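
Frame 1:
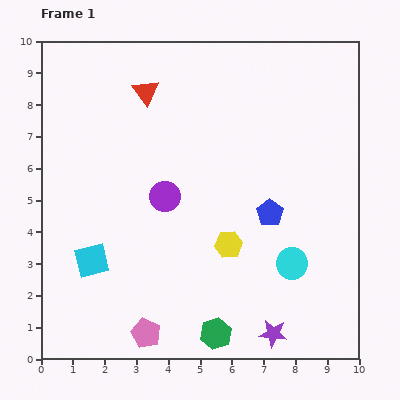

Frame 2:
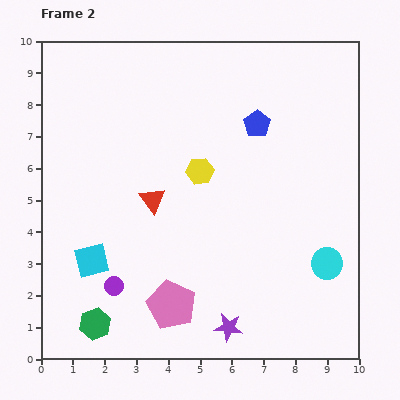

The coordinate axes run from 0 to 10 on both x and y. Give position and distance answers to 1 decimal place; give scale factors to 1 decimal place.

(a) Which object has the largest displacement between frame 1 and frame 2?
the green hexagon

(moved 3.8; next 3.4)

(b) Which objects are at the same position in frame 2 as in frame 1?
the cyan square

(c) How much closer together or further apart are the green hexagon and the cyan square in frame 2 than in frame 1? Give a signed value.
-2.5

Distance in frame 1: 4.5. Distance in frame 2: 2.0.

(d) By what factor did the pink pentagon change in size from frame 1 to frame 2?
1.7×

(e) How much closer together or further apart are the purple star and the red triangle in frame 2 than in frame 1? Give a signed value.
-3.9

Distance in frame 1: 8.6. Distance in frame 2: 4.7.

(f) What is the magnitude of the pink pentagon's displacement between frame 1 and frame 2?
1.2

The pink pentagon moved from (3.3, 0.8) to (4.1, 1.7), a distance of √(0.8² + 0.9²) ≈ 1.2.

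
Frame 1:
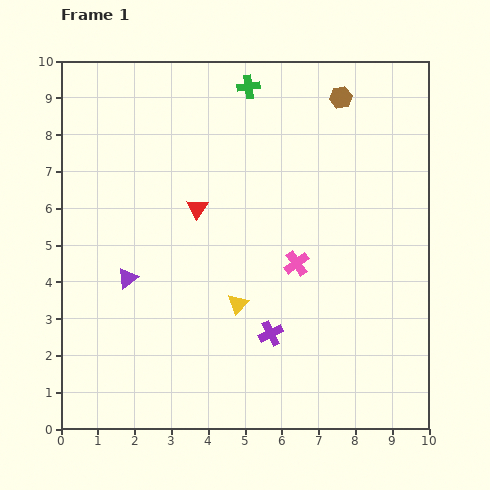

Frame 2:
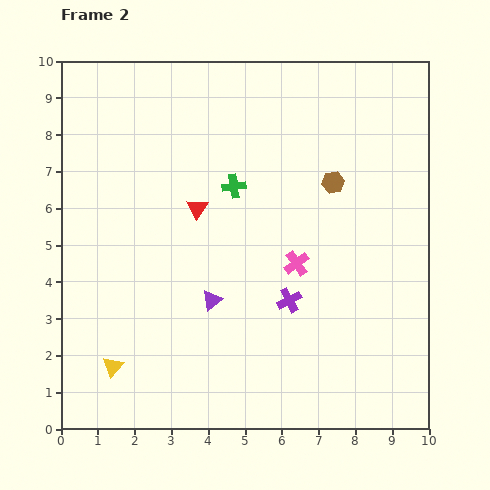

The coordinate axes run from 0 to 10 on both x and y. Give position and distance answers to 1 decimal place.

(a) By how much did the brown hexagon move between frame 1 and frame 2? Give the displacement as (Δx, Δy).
(-0.2, -2.3)

The brown hexagon was at (7.6, 9.0) in frame 1 and (7.4, 6.7) in frame 2.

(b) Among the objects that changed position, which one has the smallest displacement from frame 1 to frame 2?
the purple cross

(moved 1.0)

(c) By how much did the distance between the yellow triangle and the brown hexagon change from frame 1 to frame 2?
+1.5

Distance in frame 1: 6.3. Distance in frame 2: 7.8.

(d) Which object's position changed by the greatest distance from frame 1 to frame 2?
the yellow triangle

(moved 3.8; next 2.7)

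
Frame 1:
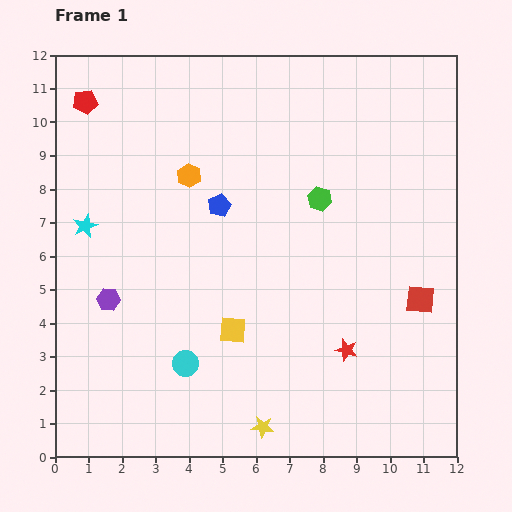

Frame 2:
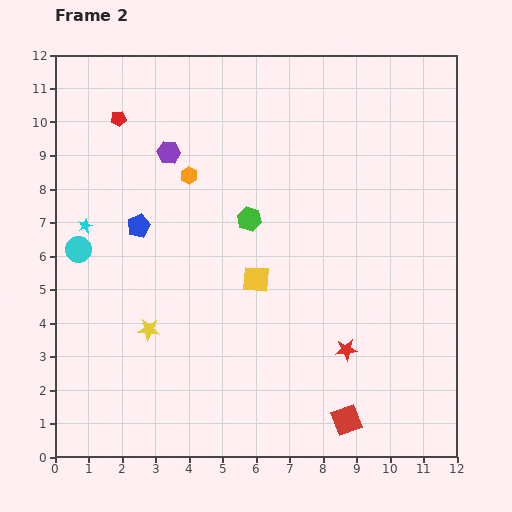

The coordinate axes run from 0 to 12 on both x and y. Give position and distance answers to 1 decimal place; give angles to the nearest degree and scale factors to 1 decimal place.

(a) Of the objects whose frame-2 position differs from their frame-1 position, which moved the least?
the red pentagon

(moved 1.1)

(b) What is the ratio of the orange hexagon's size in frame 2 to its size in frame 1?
0.7×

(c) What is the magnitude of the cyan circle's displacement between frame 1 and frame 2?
4.7

The cyan circle moved from (3.9, 2.8) to (0.7, 6.2), a distance of √(3.2² + 3.4²) ≈ 4.7.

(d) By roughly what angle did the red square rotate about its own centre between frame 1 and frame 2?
26° counter-clockwise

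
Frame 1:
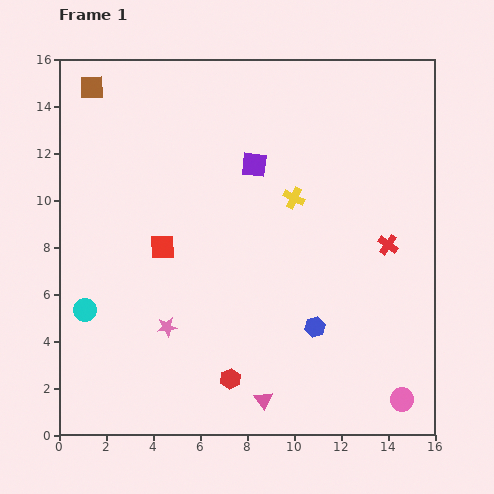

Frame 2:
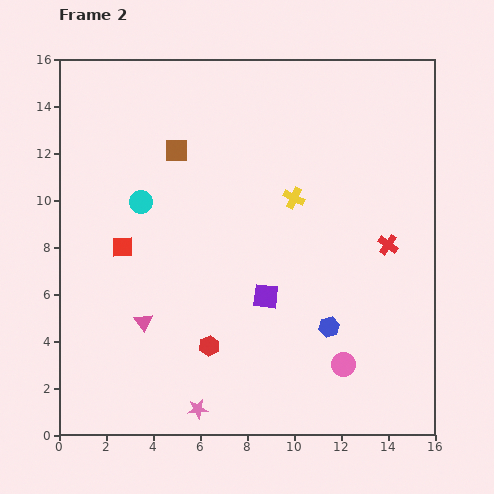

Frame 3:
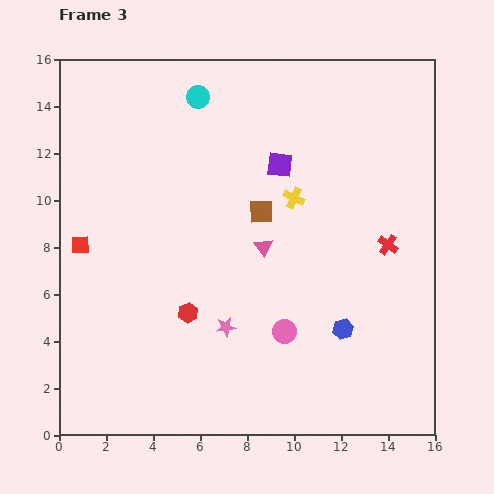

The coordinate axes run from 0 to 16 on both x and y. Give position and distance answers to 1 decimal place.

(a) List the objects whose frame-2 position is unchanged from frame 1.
the yellow cross, the red cross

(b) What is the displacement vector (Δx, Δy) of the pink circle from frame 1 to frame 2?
(-2.5, 1.5)

The pink circle was at (14.6, 1.5) in frame 1 and (12.1, 3.0) in frame 2.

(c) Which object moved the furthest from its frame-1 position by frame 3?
the cyan circle

(moved 10.3; next 8.9)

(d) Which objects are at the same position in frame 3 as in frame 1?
the yellow cross, the red cross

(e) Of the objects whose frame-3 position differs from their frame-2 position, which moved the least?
the blue hexagon

(moved 0.6)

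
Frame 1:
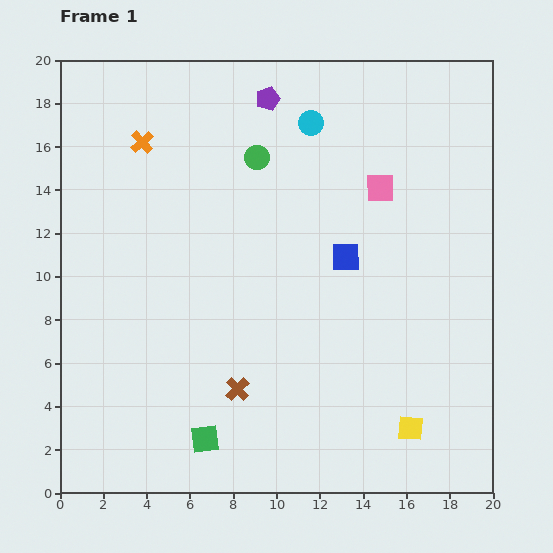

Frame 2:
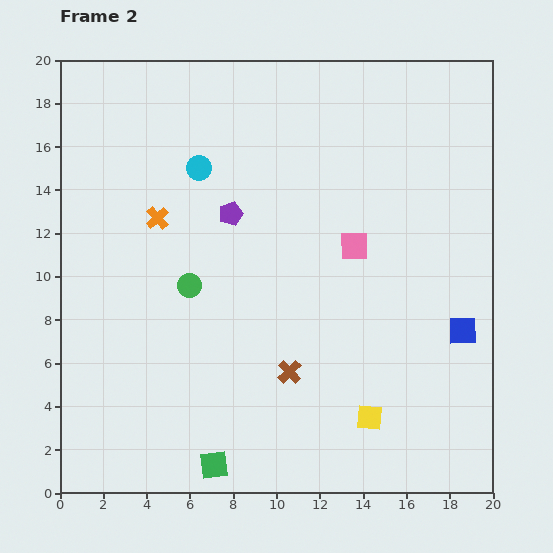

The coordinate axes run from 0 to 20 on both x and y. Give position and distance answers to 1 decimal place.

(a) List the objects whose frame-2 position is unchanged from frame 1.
none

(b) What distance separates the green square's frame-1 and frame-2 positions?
1.3

The green square moved from (6.7, 2.5) to (7.1, 1.3), a distance of √(0.4² + 1.2²) ≈ 1.3.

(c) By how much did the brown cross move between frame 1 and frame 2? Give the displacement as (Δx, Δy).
(2.4, 0.8)

The brown cross was at (8.2, 4.8) in frame 1 and (10.6, 5.6) in frame 2.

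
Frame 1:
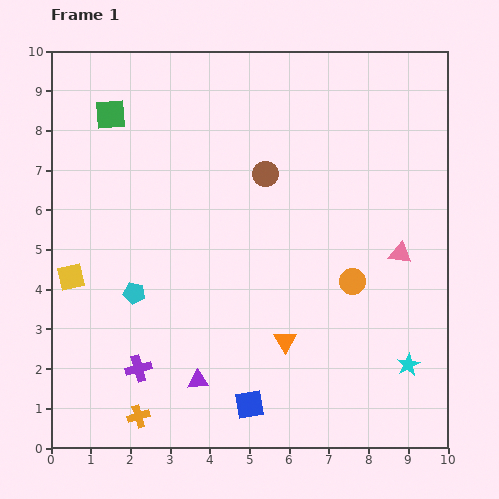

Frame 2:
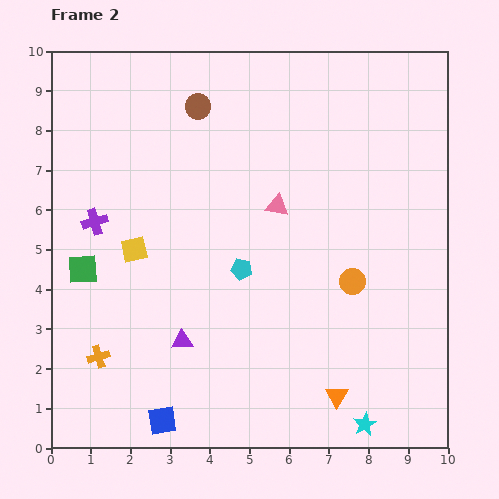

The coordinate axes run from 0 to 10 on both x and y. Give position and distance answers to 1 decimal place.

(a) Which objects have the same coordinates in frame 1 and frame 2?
the orange circle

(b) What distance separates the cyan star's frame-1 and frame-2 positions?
1.9

The cyan star moved from (9.0, 2.1) to (7.9, 0.6), a distance of √(1.1² + 1.5²) ≈ 1.9.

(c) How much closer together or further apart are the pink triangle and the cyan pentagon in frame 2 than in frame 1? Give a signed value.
-5.0

Distance in frame 1: 6.8. Distance in frame 2: 1.8.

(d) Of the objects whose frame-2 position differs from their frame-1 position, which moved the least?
the purple triangle

(moved 1.1)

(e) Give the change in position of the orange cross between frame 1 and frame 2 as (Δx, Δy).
(-1.0, 1.5)

The orange cross was at (2.2, 0.8) in frame 1 and (1.2, 2.3) in frame 2.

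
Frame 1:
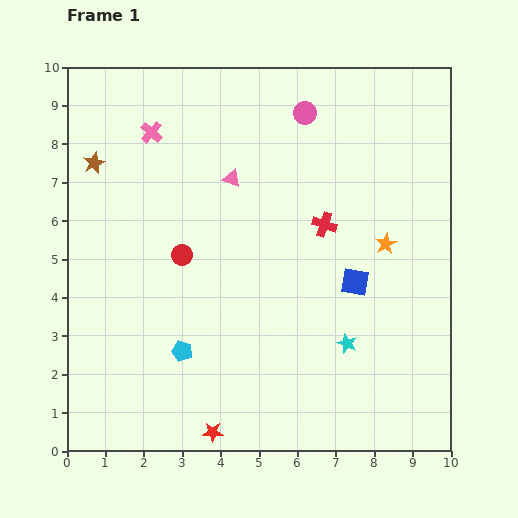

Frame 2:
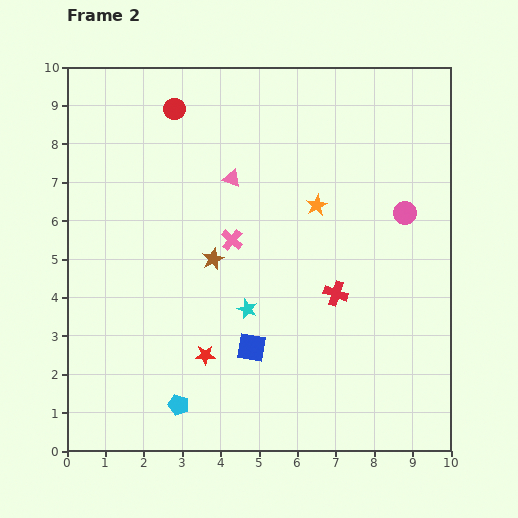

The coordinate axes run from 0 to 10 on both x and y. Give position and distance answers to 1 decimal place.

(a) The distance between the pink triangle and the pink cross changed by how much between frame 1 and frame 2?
-0.8

Distance in frame 1: 2.4. Distance in frame 2: 1.6.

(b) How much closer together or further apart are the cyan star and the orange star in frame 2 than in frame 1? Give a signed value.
+0.4

Distance in frame 1: 2.8. Distance in frame 2: 3.2.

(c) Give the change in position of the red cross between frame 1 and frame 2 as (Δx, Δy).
(0.3, -1.8)

The red cross was at (6.7, 5.9) in frame 1 and (7.0, 4.1) in frame 2.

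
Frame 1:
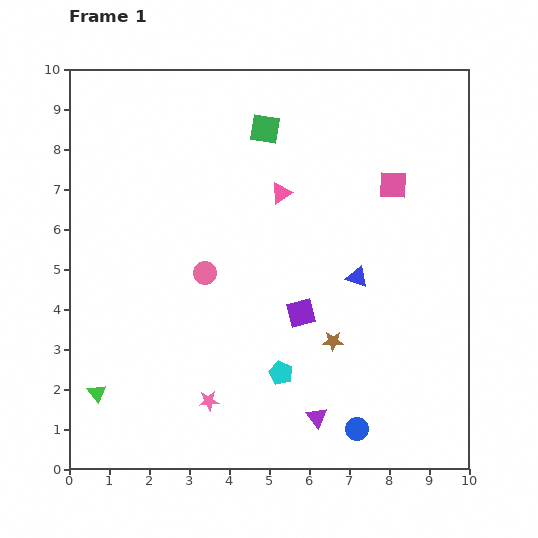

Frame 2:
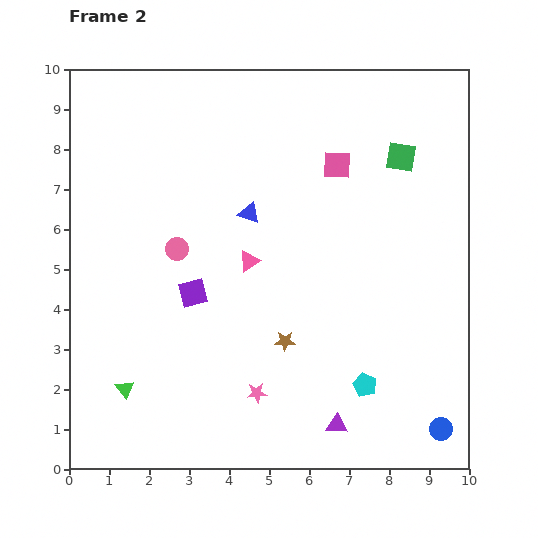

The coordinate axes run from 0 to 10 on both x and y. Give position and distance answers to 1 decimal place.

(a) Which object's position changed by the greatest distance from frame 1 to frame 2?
the green square

(moved 3.5; next 3.1)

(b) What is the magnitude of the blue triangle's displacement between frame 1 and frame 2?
3.1

The blue triangle moved from (7.2, 4.8) to (4.5, 6.4), a distance of √(2.7² + 1.6²) ≈ 3.1.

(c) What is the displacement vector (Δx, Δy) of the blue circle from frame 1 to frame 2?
(2.1, 0.0)

The blue circle was at (7.2, 1.0) in frame 1 and (9.3, 1.0) in frame 2.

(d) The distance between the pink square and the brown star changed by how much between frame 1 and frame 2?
+0.4

Distance in frame 1: 4.2. Distance in frame 2: 4.6.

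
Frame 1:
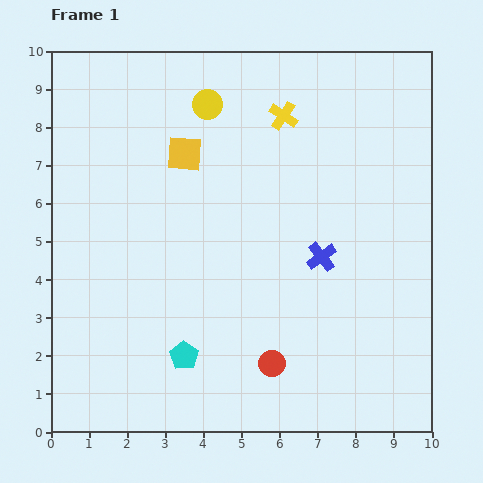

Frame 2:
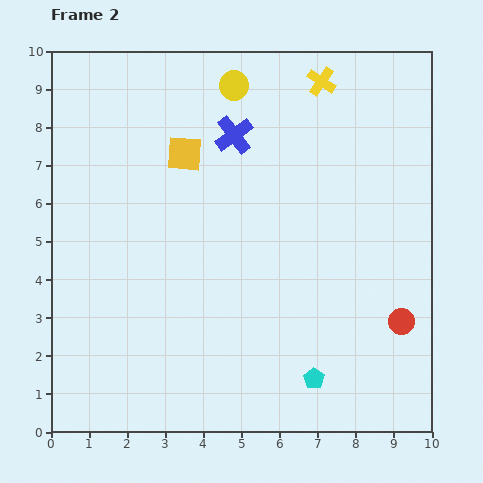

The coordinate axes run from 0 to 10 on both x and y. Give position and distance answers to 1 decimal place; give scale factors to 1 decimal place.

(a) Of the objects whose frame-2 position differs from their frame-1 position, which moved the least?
the yellow circle

(moved 0.9)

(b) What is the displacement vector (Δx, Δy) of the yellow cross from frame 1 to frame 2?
(1.0, 0.9)

The yellow cross was at (6.1, 8.3) in frame 1 and (7.1, 9.2) in frame 2.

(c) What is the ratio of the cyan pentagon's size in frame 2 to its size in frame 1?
0.7×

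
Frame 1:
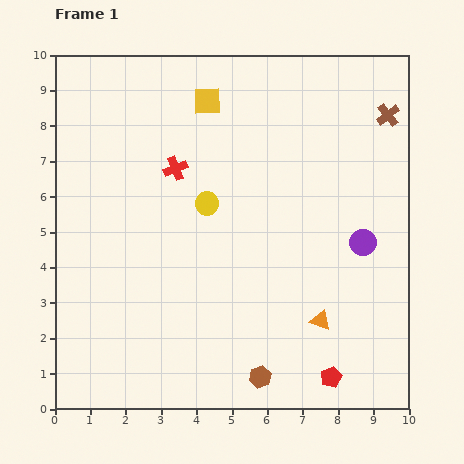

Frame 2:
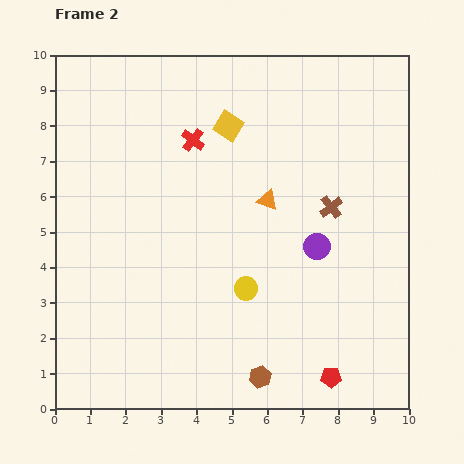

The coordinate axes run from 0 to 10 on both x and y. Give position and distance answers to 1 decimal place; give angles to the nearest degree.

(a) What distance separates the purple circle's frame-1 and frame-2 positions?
1.3

The purple circle moved from (8.7, 4.7) to (7.4, 4.6), a distance of √(1.3² + 0.1²) ≈ 1.3.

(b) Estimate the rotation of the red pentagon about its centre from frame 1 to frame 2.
24° clockwise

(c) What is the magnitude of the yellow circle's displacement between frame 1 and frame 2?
2.6

The yellow circle moved from (4.3, 5.8) to (5.4, 3.4), a distance of √(1.1² + 2.4²) ≈ 2.6.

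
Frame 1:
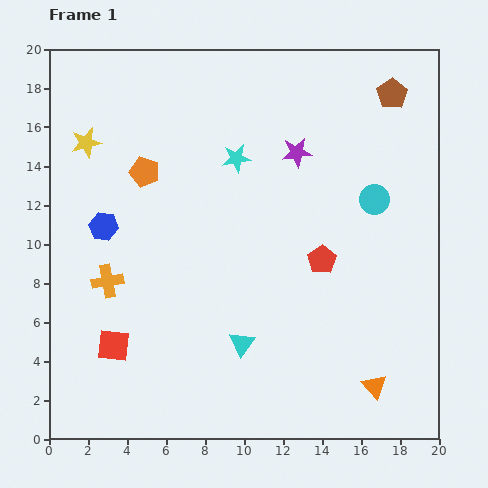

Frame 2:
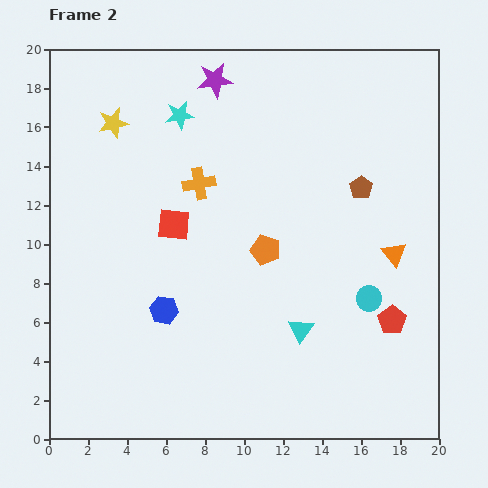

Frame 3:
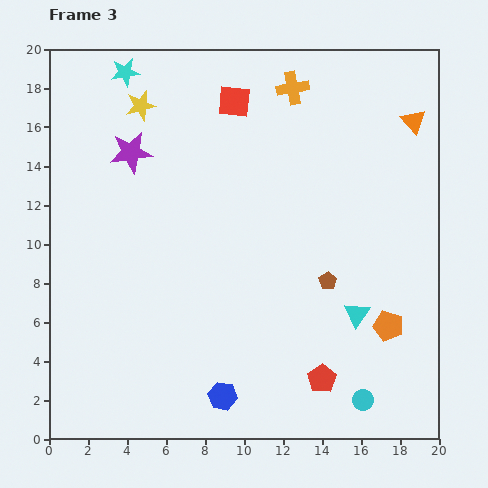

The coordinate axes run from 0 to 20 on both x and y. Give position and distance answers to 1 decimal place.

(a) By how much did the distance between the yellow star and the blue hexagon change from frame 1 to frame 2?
+5.5

Distance in frame 1: 4.4. Distance in frame 2: 9.9.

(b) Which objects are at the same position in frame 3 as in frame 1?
none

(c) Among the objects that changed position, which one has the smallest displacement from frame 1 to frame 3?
the yellow star

(moved 3.4)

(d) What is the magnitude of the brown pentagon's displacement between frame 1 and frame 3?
10.2

The brown pentagon moved from (17.6, 17.7) to (14.3, 8.1), a distance of √(3.3² + 9.6²) ≈ 10.2.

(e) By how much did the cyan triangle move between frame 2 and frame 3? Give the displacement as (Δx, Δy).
(2.9, 0.8)

The cyan triangle was at (12.9, 5.6) in frame 2 and (15.8, 6.4) in frame 3.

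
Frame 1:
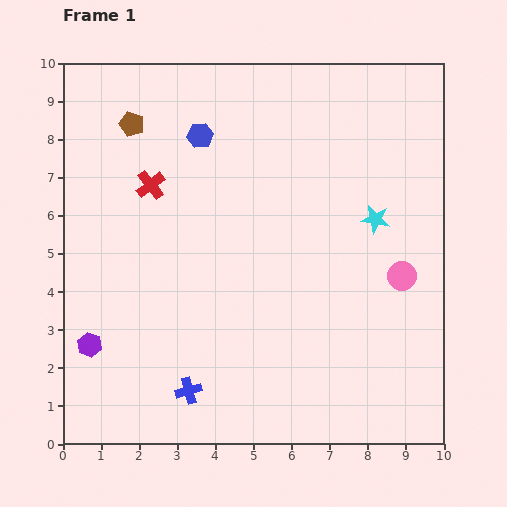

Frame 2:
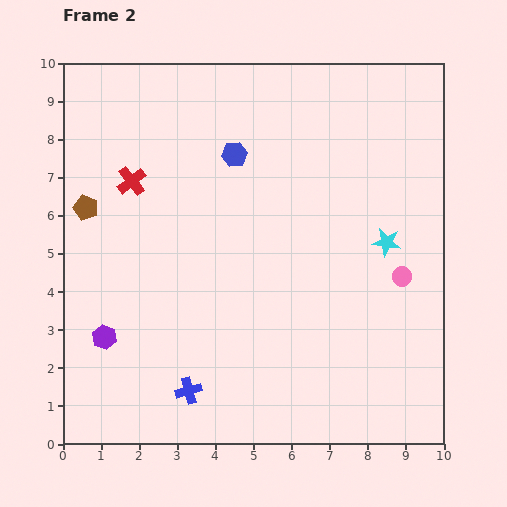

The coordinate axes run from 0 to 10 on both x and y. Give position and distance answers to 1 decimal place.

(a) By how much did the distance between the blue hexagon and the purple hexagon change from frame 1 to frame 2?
-0.3

Distance in frame 1: 6.2. Distance in frame 2: 5.9.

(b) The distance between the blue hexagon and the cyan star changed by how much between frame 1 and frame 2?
-0.5

Distance in frame 1: 5.1. Distance in frame 2: 4.6.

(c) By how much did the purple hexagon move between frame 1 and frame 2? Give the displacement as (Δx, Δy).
(0.4, 0.2)

The purple hexagon was at (0.7, 2.6) in frame 1 and (1.1, 2.8) in frame 2.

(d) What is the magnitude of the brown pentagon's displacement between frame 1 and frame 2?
2.5

The brown pentagon moved from (1.8, 8.4) to (0.6, 6.2), a distance of √(1.2² + 2.2²) ≈ 2.5.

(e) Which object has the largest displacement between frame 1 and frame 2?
the brown pentagon

(moved 2.5; next 1.0)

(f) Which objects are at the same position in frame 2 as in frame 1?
the blue cross, the pink circle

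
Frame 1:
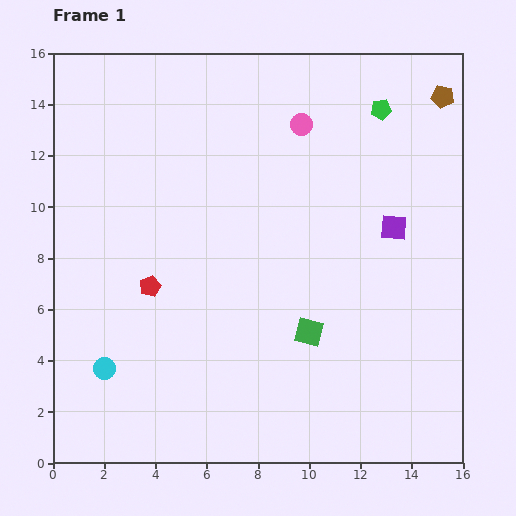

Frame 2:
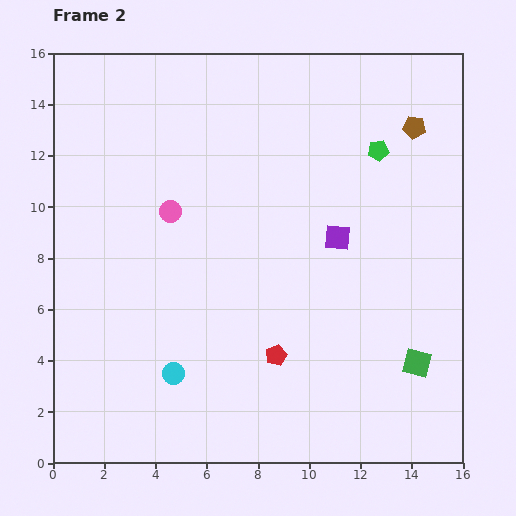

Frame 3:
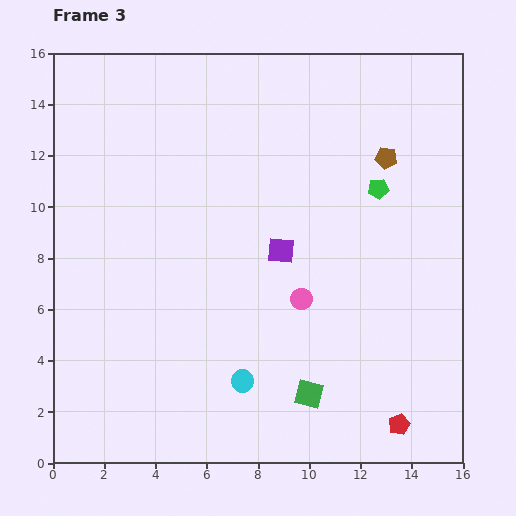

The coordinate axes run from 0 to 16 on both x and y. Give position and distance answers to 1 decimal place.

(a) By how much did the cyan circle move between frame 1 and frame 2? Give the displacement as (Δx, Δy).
(2.7, -0.2)

The cyan circle was at (2.0, 3.7) in frame 1 and (4.7, 3.5) in frame 2.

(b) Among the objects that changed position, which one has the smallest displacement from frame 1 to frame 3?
the green square

(moved 2.4)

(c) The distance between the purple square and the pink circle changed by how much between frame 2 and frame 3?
-4.5

Distance in frame 2: 6.6. Distance in frame 3: 2.1.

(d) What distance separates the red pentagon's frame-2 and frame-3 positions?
5.5

The red pentagon moved from (8.7, 4.2) to (13.5, 1.5), a distance of √(4.8² + 2.7²) ≈ 5.5.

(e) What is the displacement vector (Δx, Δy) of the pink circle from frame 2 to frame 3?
(5.1, -3.4)

The pink circle was at (4.6, 9.8) in frame 2 and (9.7, 6.4) in frame 3.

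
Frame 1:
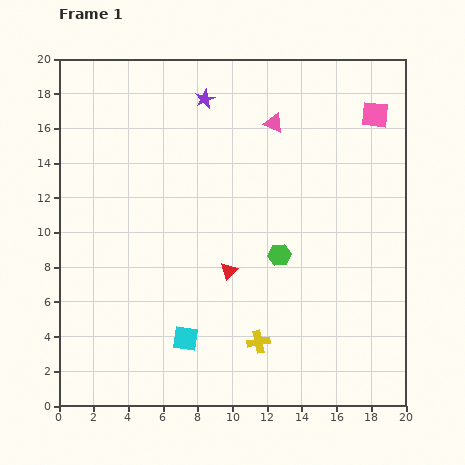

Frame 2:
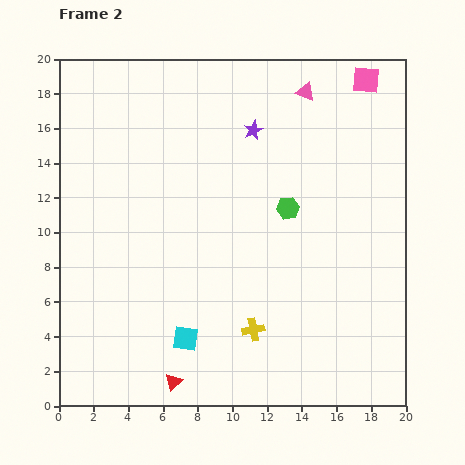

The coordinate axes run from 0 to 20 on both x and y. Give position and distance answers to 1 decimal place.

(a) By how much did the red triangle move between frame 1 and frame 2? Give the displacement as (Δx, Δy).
(-3.2, -6.4)

The red triangle was at (9.8, 7.8) in frame 1 and (6.6, 1.4) in frame 2.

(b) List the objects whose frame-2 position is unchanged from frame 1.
the cyan square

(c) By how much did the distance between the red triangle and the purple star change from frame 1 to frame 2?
+5.2

Distance in frame 1: 10.0. Distance in frame 2: 15.2.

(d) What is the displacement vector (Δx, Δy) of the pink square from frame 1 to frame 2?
(-0.5, 2.0)

The pink square was at (18.2, 16.8) in frame 1 and (17.7, 18.8) in frame 2.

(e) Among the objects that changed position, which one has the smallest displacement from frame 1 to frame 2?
the yellow cross

(moved 0.8)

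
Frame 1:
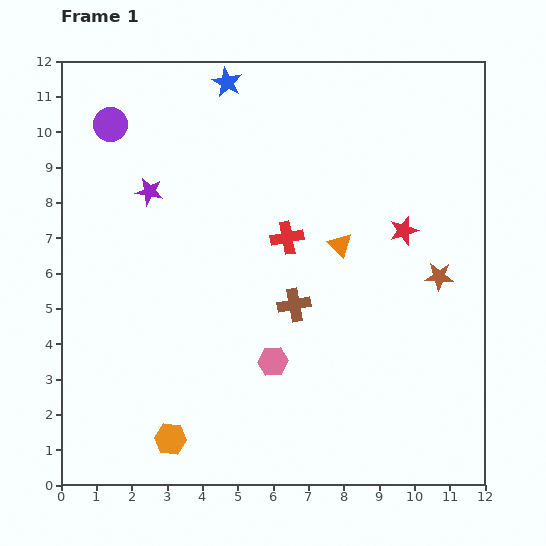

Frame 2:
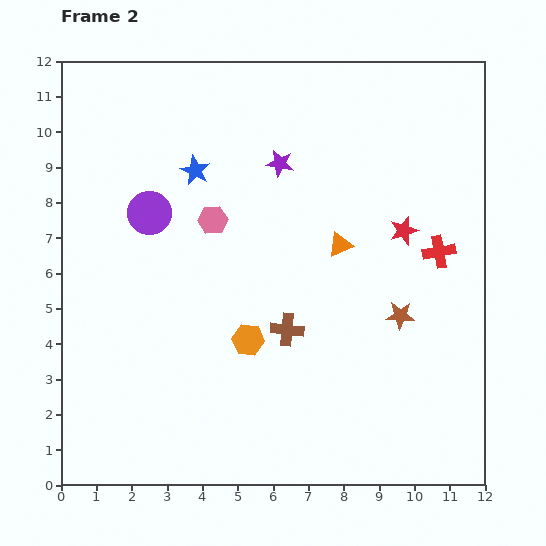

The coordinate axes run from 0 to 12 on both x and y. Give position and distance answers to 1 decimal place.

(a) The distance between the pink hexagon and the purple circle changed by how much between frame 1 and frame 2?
-6.3

Distance in frame 1: 8.1. Distance in frame 2: 1.8.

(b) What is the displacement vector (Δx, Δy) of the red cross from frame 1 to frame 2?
(4.3, -0.4)

The red cross was at (6.4, 7.0) in frame 1 and (10.7, 6.6) in frame 2.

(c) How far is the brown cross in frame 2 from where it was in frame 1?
0.7

The brown cross moved from (6.6, 5.1) to (6.4, 4.4), a distance of √(0.2² + 0.7²) ≈ 0.7.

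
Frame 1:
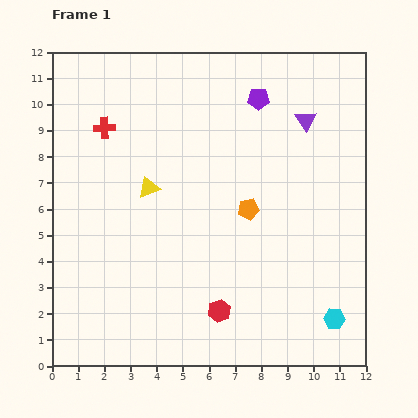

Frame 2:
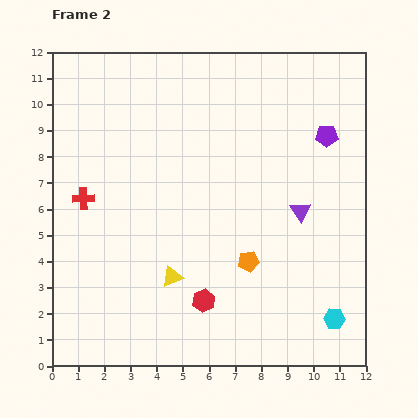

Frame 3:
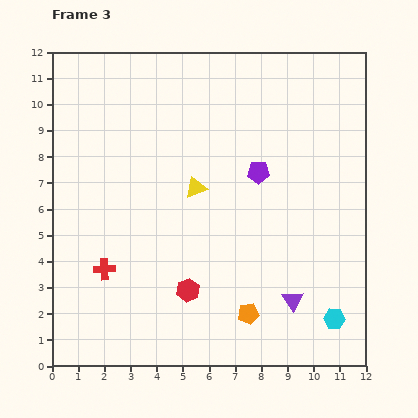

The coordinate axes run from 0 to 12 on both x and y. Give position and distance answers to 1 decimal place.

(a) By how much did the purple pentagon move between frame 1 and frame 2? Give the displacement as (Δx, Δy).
(2.6, -1.4)

The purple pentagon was at (7.9, 10.2) in frame 1 and (10.5, 8.8) in frame 2.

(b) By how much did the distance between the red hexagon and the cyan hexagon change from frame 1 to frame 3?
+1.3

Distance in frame 1: 4.4. Distance in frame 3: 5.7.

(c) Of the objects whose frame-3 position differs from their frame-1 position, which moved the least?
the red hexagon

(moved 1.4)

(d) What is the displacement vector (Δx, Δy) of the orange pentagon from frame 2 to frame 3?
(0.0, -2.0)

The orange pentagon was at (7.5, 4.0) in frame 2 and (7.5, 2.0) in frame 3.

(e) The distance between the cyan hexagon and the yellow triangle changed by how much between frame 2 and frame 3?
+0.9

Distance in frame 2: 6.4. Distance in frame 3: 7.3.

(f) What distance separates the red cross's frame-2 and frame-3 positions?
2.8

The red cross moved from (1.2, 6.4) to (2.0, 3.7), a distance of √(0.8² + 2.7²) ≈ 2.8.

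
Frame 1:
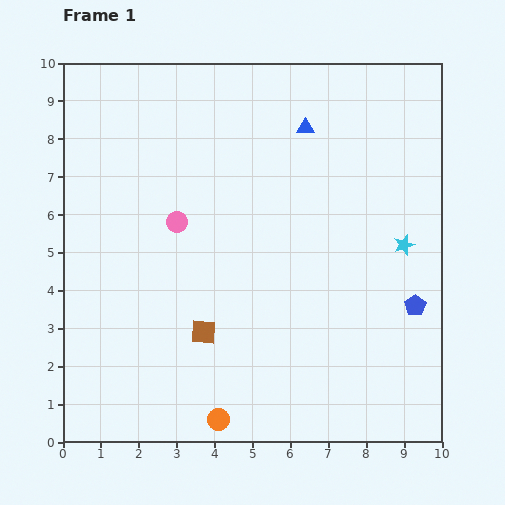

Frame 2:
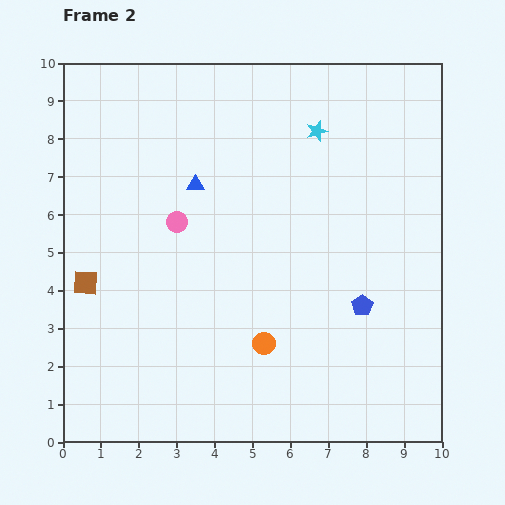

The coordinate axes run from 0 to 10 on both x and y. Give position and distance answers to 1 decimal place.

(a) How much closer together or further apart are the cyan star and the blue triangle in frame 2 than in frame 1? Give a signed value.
-0.5

Distance in frame 1: 4.0. Distance in frame 2: 3.5.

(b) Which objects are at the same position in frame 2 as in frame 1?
the pink circle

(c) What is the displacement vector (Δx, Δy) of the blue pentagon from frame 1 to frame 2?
(-1.4, 0.0)

The blue pentagon was at (9.3, 3.6) in frame 1 and (7.9, 3.6) in frame 2.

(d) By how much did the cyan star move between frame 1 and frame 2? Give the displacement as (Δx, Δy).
(-2.3, 3.0)

The cyan star was at (9.0, 5.2) in frame 1 and (6.7, 8.2) in frame 2.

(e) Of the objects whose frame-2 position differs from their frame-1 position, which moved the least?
the blue pentagon

(moved 1.4)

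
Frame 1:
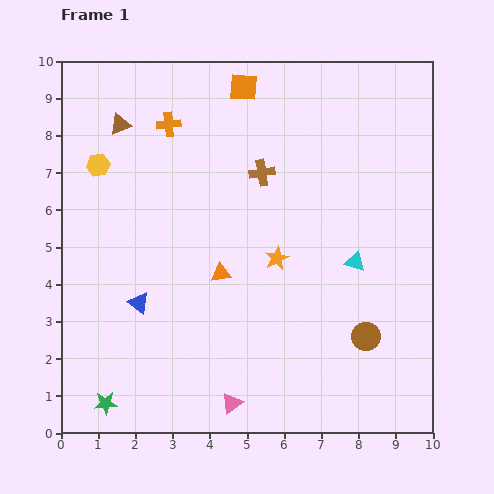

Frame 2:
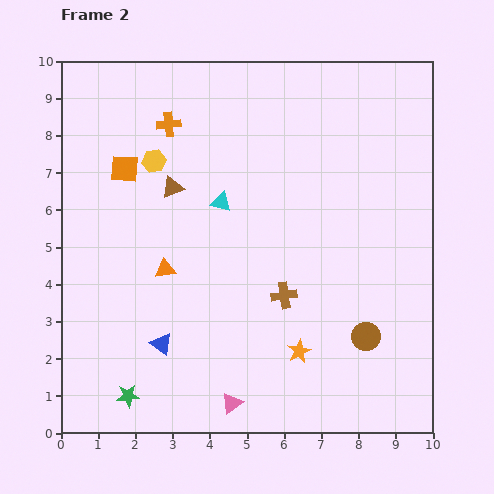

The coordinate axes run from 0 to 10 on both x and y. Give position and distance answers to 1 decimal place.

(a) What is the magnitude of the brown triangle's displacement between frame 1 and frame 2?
2.2

The brown triangle moved from (1.6, 8.3) to (3.0, 6.6), a distance of √(1.4² + 1.7²) ≈ 2.2.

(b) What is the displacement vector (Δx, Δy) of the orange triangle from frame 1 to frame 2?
(-1.5, 0.1)

The orange triangle was at (4.3, 4.3) in frame 1 and (2.8, 4.4) in frame 2.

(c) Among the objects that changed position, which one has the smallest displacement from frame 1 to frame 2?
the green star

(moved 0.6)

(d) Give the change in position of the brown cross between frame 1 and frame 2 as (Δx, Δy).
(0.6, -3.3)

The brown cross was at (5.4, 7.0) in frame 1 and (6.0, 3.7) in frame 2.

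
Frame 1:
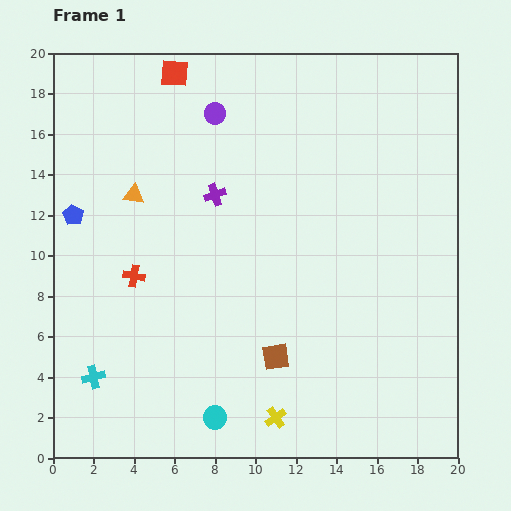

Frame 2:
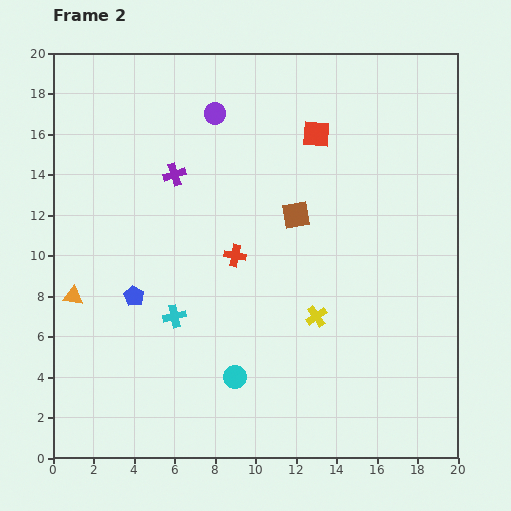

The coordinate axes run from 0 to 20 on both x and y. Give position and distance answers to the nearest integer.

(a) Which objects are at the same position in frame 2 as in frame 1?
the purple circle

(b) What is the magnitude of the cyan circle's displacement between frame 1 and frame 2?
2

The cyan circle moved from (8, 2) to (9, 4), a distance of √(1² + 2²) ≈ 2.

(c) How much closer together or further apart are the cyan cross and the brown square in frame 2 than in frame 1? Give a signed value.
-1

Distance in frame 1: 9. Distance in frame 2: 8.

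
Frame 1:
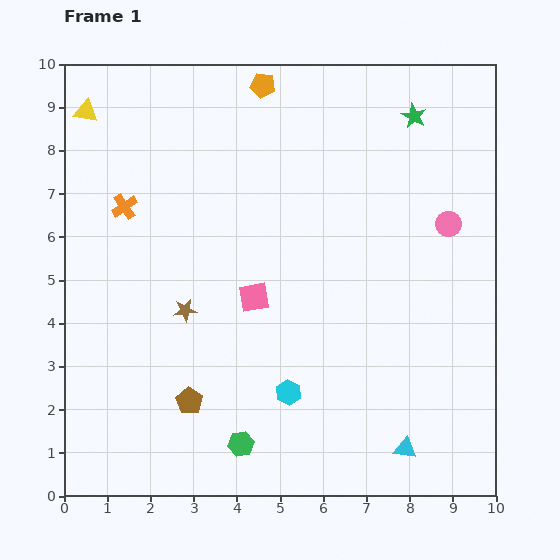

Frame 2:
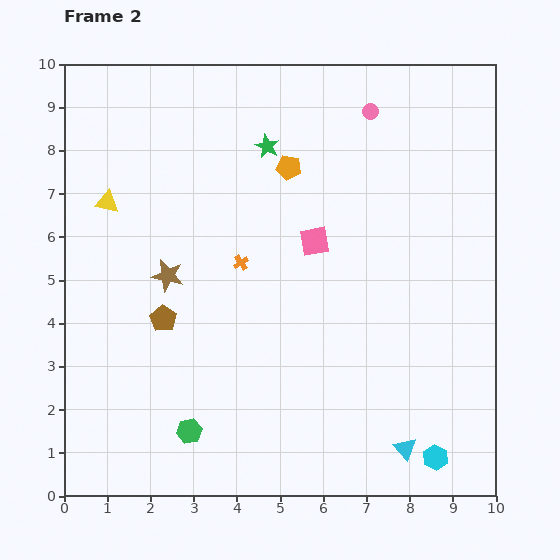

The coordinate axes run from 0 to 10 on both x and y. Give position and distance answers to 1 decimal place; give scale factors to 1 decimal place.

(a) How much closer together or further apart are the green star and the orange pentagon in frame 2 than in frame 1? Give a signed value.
-2.9

Distance in frame 1: 3.6. Distance in frame 2: 0.7.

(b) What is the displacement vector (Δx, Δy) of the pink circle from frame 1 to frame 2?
(-1.8, 2.6)

The pink circle was at (8.9, 6.3) in frame 1 and (7.1, 8.9) in frame 2.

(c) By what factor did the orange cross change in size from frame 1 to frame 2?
0.6×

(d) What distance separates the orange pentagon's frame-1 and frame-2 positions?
2.0

The orange pentagon moved from (4.6, 9.5) to (5.2, 7.6), a distance of √(0.6² + 1.9²) ≈ 2.0.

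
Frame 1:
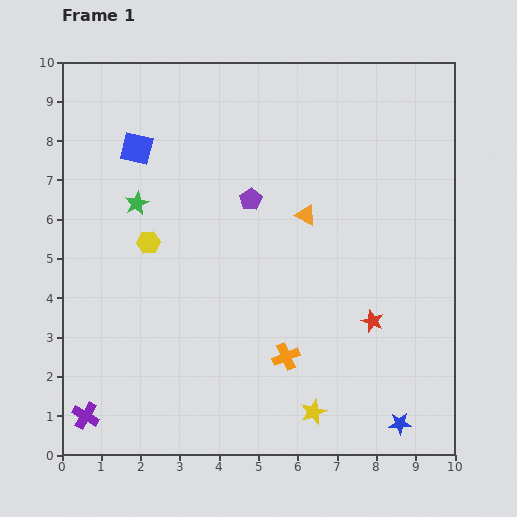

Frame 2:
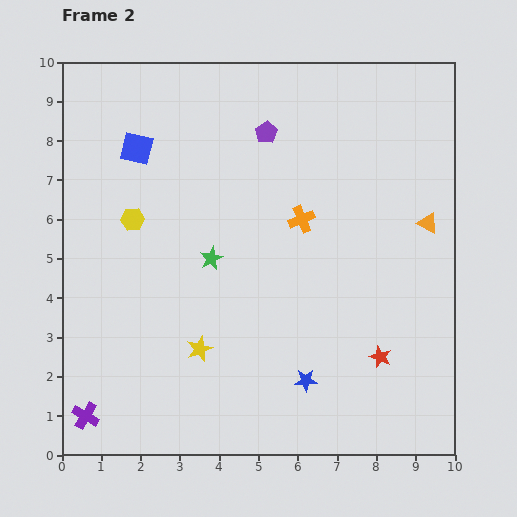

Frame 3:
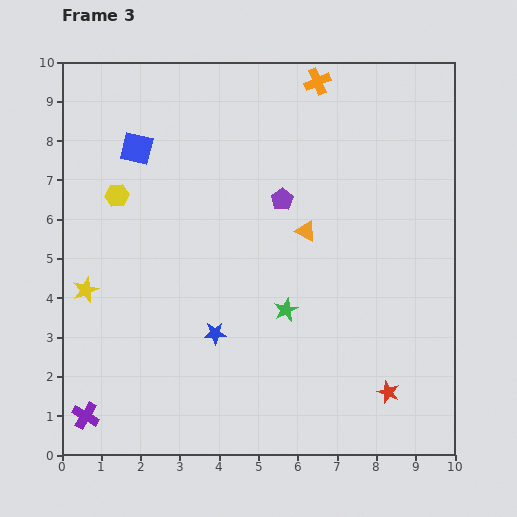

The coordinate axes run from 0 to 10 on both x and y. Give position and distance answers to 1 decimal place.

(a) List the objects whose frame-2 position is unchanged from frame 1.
the purple cross, the blue square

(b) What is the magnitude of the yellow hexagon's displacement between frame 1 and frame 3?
1.4

The yellow hexagon moved from (2.2, 5.4) to (1.4, 6.6), a distance of √(0.8² + 1.2²) ≈ 1.4.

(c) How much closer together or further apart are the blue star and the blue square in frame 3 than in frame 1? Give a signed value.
-4.6

Distance in frame 1: 9.7. Distance in frame 3: 5.1.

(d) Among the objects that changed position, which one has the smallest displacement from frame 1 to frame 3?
the orange triangle

(moved 0.4)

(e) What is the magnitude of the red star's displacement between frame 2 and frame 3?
0.9

The red star moved from (8.1, 2.5) to (8.3, 1.6), a distance of √(0.2² + 0.9²) ≈ 0.9.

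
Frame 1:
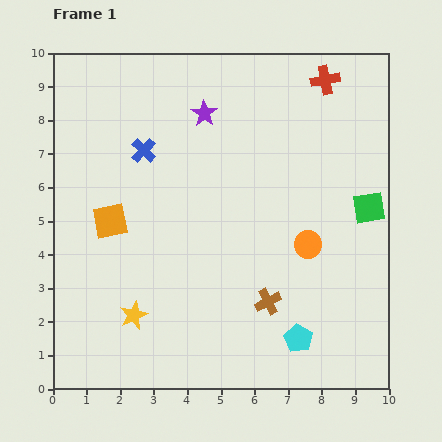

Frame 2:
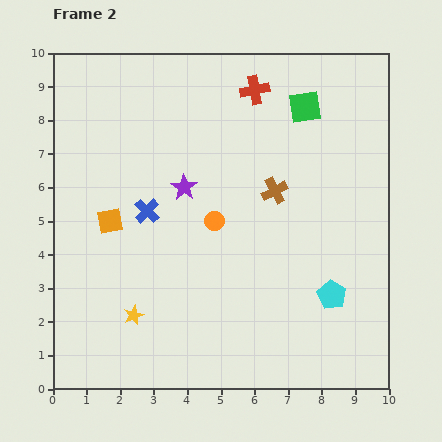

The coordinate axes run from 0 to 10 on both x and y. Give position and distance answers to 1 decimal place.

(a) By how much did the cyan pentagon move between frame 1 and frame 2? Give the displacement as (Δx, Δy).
(1.0, 1.3)

The cyan pentagon was at (7.3, 1.5) in frame 1 and (8.3, 2.8) in frame 2.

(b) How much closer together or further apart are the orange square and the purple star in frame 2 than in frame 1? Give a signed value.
-1.9

Distance in frame 1: 4.3. Distance in frame 2: 2.4.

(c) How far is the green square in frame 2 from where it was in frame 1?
3.6

The green square moved from (9.4, 5.4) to (7.5, 8.4), a distance of √(1.9² + 3.0²) ≈ 3.6.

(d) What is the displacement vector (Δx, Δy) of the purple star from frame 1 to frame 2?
(-0.6, -2.2)

The purple star was at (4.5, 8.2) in frame 1 and (3.9, 6.0) in frame 2.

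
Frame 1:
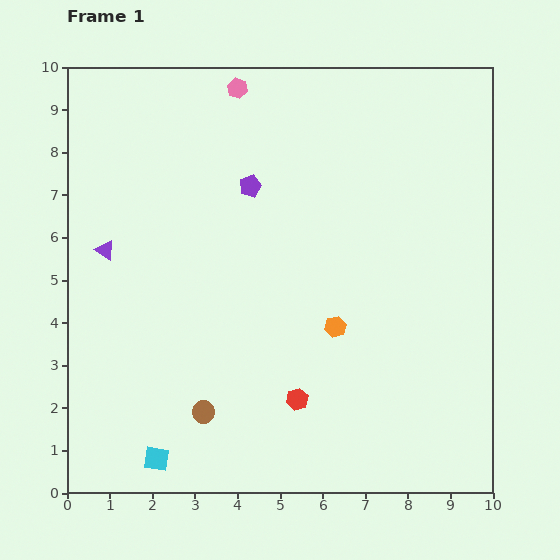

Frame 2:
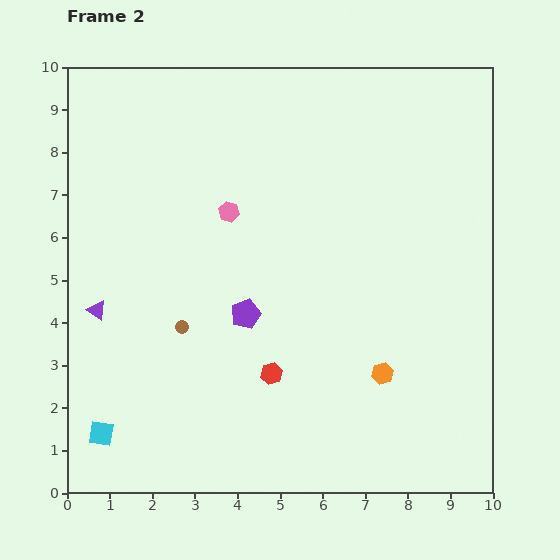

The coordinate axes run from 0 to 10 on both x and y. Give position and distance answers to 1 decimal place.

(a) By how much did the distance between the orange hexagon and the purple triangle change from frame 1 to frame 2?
+1.2

Distance in frame 1: 5.7. Distance in frame 2: 6.9.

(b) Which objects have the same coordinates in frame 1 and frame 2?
none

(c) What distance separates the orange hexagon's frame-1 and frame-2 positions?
1.6

The orange hexagon moved from (6.3, 3.9) to (7.4, 2.8), a distance of √(1.1² + 1.1²) ≈ 1.6.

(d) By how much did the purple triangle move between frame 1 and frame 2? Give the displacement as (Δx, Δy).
(-0.2, -1.4)

The purple triangle was at (0.9, 5.7) in frame 1 and (0.7, 4.3) in frame 2.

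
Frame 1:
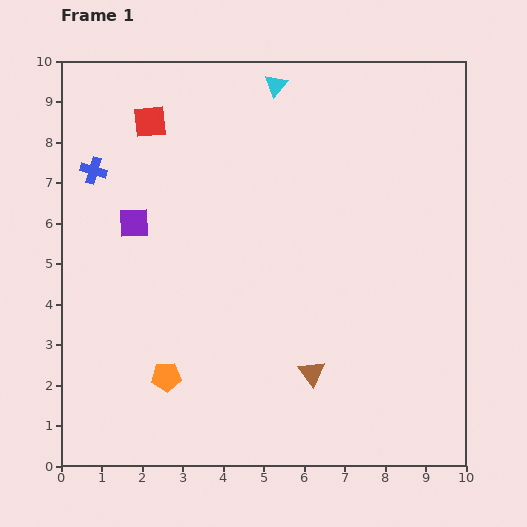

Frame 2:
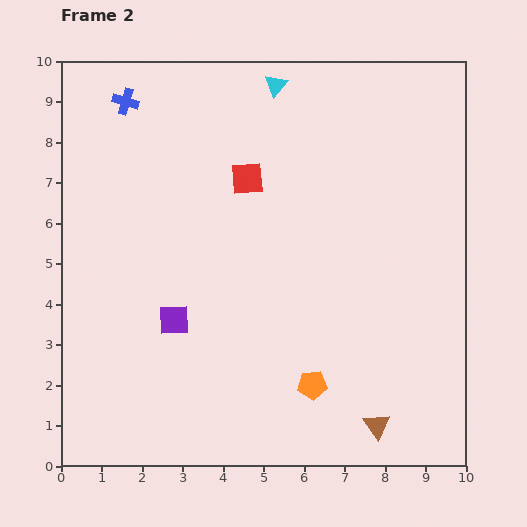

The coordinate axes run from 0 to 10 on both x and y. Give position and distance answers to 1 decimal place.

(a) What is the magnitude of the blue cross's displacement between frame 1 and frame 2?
1.9

The blue cross moved from (0.8, 7.3) to (1.6, 9.0), a distance of √(0.8² + 1.7²) ≈ 1.9.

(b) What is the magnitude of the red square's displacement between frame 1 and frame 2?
2.8

The red square moved from (2.2, 8.5) to (4.6, 7.1), a distance of √(2.4² + 1.4²) ≈ 2.8.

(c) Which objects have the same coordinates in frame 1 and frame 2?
the cyan triangle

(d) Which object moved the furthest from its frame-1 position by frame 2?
the orange pentagon

(moved 3.6; next 2.8)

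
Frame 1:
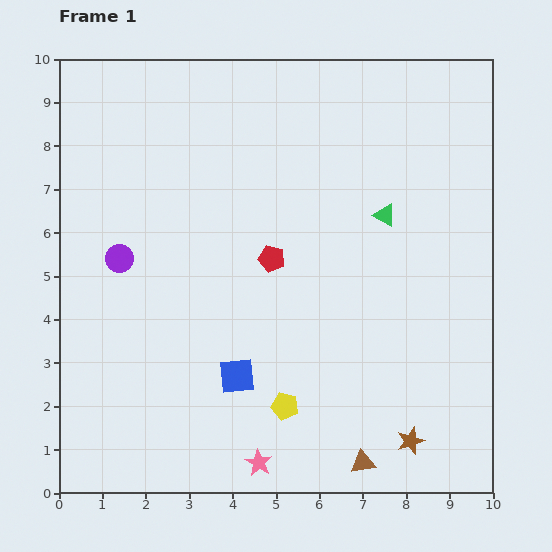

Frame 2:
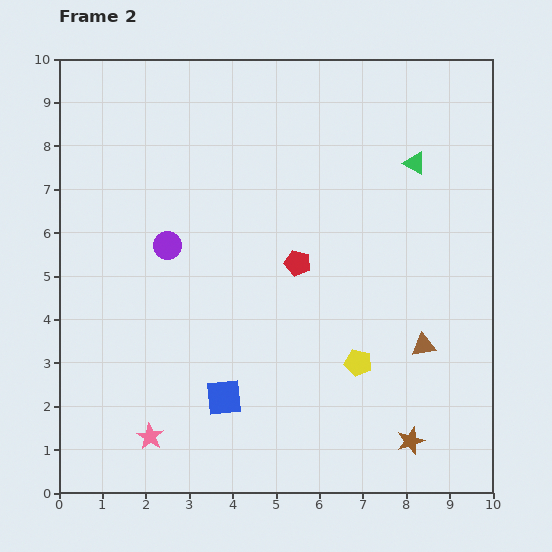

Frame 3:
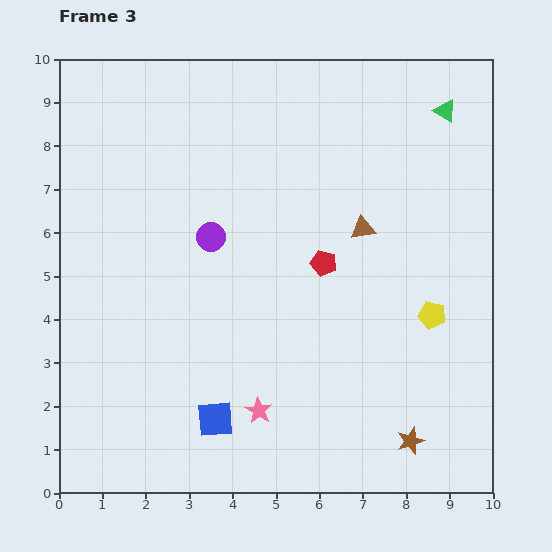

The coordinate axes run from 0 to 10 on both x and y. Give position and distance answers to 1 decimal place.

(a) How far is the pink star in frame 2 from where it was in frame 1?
2.6

The pink star moved from (4.6, 0.7) to (2.1, 1.3), a distance of √(2.5² + 0.6²) ≈ 2.6.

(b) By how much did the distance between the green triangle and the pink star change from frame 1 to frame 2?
+2.4

Distance in frame 1: 6.4. Distance in frame 2: 8.8.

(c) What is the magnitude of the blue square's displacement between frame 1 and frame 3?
1.1

The blue square moved from (4.1, 2.7) to (3.6, 1.7), a distance of √(0.5² + 1.0²) ≈ 1.1.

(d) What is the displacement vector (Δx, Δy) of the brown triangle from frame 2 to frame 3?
(-1.4, 2.7)

The brown triangle was at (8.4, 3.4) in frame 2 and (7.0, 6.1) in frame 3.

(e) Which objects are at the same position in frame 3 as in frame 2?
the brown star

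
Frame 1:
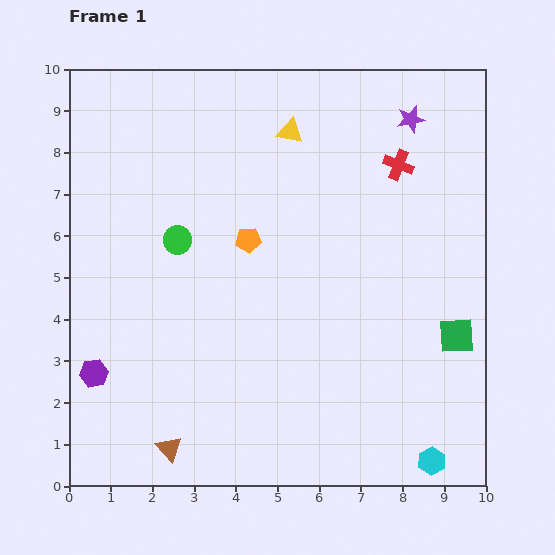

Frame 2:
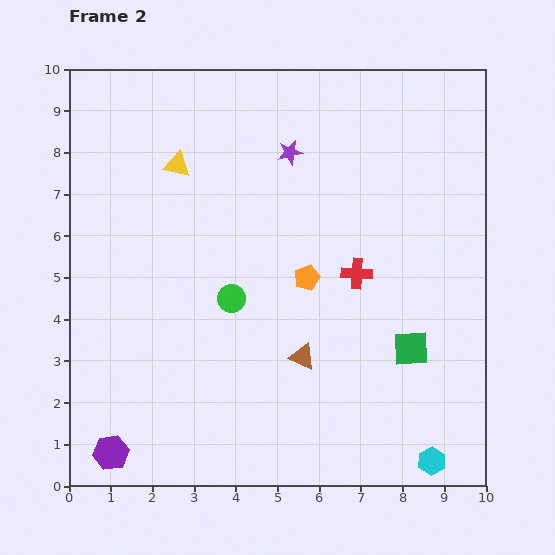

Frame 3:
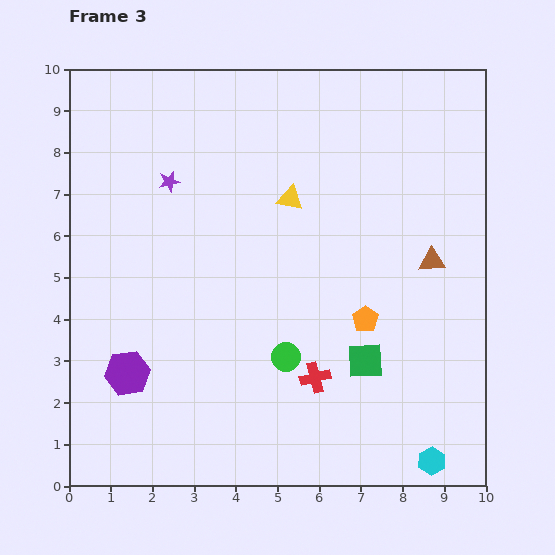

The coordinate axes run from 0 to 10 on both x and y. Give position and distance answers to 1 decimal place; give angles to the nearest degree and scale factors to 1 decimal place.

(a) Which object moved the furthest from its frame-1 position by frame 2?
the brown triangle

(moved 3.9; next 3.0)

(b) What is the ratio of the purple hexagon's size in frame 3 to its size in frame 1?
1.6×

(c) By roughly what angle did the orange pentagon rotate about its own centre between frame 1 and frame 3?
30° counter-clockwise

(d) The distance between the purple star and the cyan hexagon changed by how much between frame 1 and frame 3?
+1.0

Distance in frame 1: 8.2. Distance in frame 3: 9.2.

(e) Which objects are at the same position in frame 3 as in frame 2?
the cyan hexagon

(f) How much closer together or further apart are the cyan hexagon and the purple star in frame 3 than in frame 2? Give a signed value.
+1.1

Distance in frame 2: 8.1. Distance in frame 3: 9.2.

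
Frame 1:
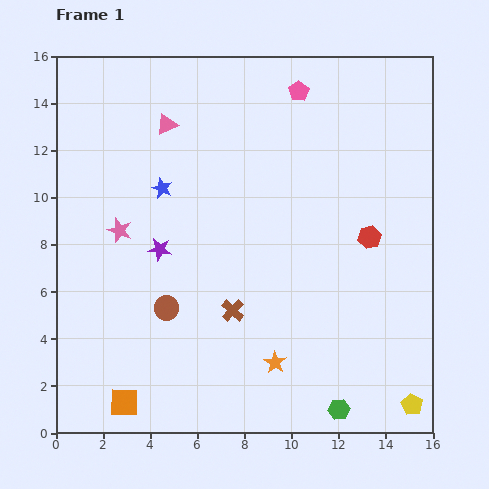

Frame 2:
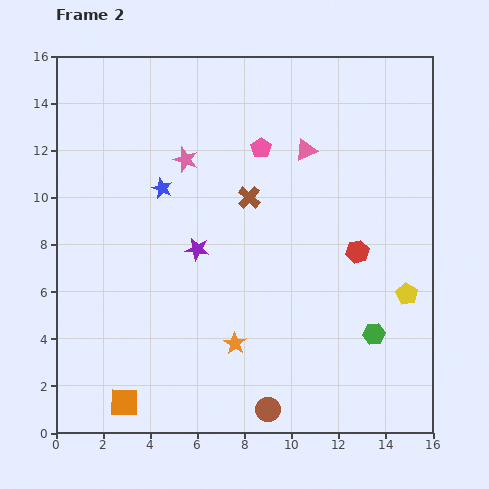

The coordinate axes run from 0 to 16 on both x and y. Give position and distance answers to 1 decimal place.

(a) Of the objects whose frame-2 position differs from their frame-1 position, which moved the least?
the red hexagon

(moved 0.8)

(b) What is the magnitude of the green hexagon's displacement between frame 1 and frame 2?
3.5

The green hexagon moved from (12.0, 1.0) to (13.5, 4.2), a distance of √(1.5² + 3.2²) ≈ 3.5.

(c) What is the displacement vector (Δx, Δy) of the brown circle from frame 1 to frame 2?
(4.3, -4.3)

The brown circle was at (4.7, 5.3) in frame 1 and (9.0, 1.0) in frame 2.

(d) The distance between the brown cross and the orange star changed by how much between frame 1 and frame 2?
+3.4

Distance in frame 1: 2.8. Distance in frame 2: 6.2.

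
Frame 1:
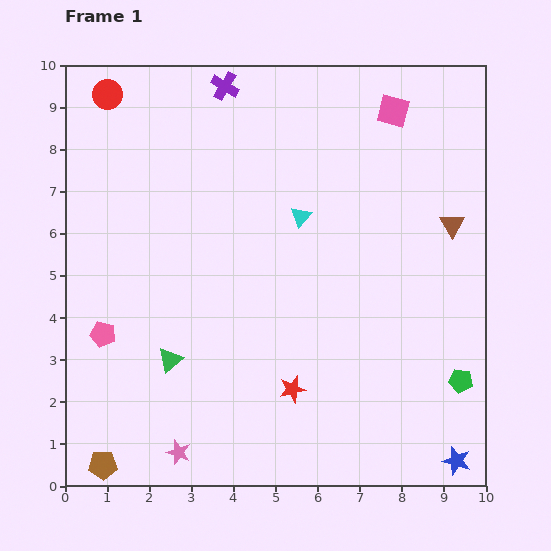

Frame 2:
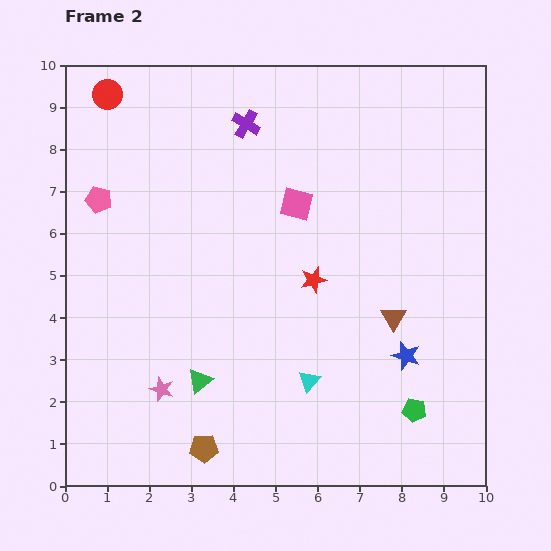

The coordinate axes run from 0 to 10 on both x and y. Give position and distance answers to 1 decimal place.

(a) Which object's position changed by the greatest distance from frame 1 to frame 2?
the cyan triangle

(moved 3.9; next 3.2)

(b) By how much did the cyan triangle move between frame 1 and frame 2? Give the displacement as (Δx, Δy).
(0.2, -3.9)

The cyan triangle was at (5.6, 6.4) in frame 1 and (5.8, 2.5) in frame 2.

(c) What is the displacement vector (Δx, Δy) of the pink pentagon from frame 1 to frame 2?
(-0.1, 3.2)

The pink pentagon was at (0.9, 3.6) in frame 1 and (0.8, 6.8) in frame 2.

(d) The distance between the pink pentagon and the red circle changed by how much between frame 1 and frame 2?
-3.2

Distance in frame 1: 5.7. Distance in frame 2: 2.5.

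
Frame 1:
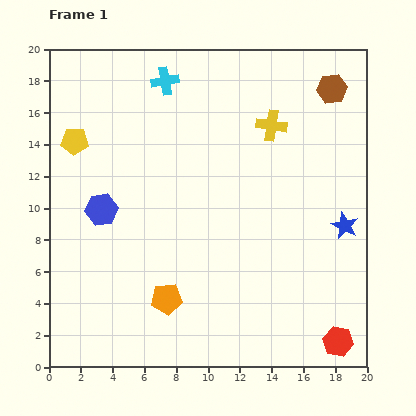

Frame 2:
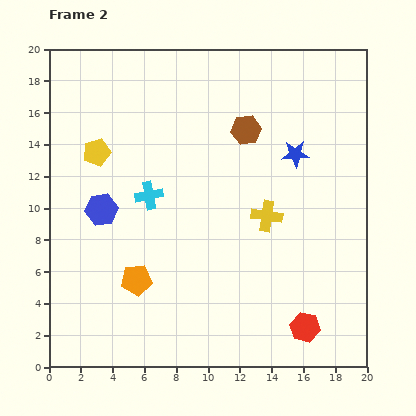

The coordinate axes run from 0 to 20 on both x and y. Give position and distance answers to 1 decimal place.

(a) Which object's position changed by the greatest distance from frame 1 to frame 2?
the cyan cross

(moved 7.3; next 6.0)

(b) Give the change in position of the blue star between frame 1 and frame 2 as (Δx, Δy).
(-3.1, 4.5)

The blue star was at (18.6, 8.9) in frame 1 and (15.5, 13.4) in frame 2.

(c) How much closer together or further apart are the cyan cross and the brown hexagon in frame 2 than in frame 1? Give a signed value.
-3.2

Distance in frame 1: 10.5. Distance in frame 2: 7.3.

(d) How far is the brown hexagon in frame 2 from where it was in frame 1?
6.0

The brown hexagon moved from (17.8, 17.5) to (12.4, 14.9), a distance of √(5.4² + 2.6²) ≈ 6.0.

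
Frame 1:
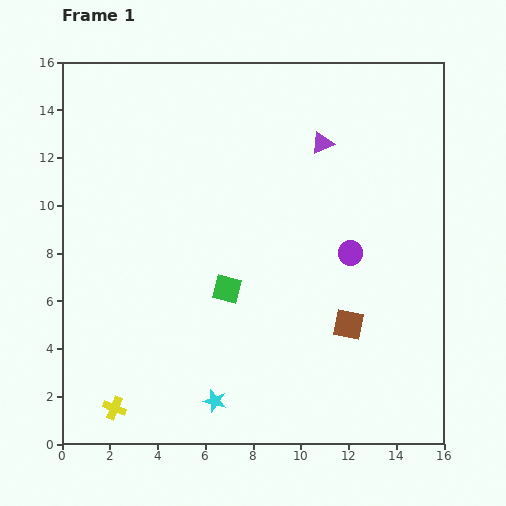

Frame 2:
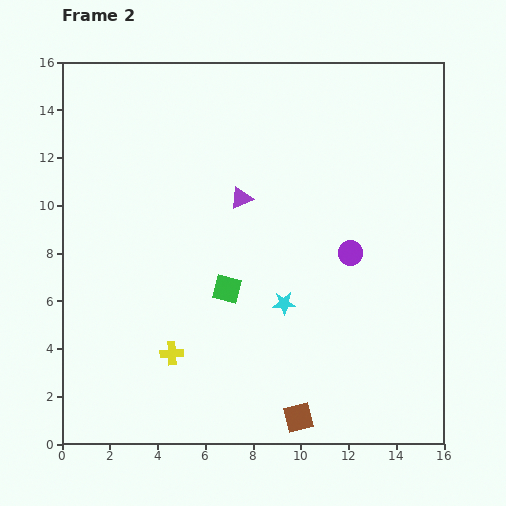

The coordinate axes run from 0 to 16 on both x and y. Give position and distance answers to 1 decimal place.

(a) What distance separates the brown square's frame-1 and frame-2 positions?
4.4

The brown square moved from (12.0, 5.0) to (9.9, 1.1), a distance of √(2.1² + 3.9²) ≈ 4.4.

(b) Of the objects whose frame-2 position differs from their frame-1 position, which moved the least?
the yellow cross

(moved 3.3)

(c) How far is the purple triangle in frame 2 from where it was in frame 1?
4.1

The purple triangle moved from (10.9, 12.6) to (7.5, 10.3), a distance of √(3.4² + 2.3²) ≈ 4.1.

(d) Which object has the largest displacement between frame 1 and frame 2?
the cyan star

(moved 5.0; next 4.4)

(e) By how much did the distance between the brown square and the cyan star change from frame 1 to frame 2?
-1.6

Distance in frame 1: 6.4. Distance in frame 2: 4.8.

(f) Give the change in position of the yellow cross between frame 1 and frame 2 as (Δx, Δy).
(2.4, 2.3)

The yellow cross was at (2.2, 1.5) in frame 1 and (4.6, 3.8) in frame 2.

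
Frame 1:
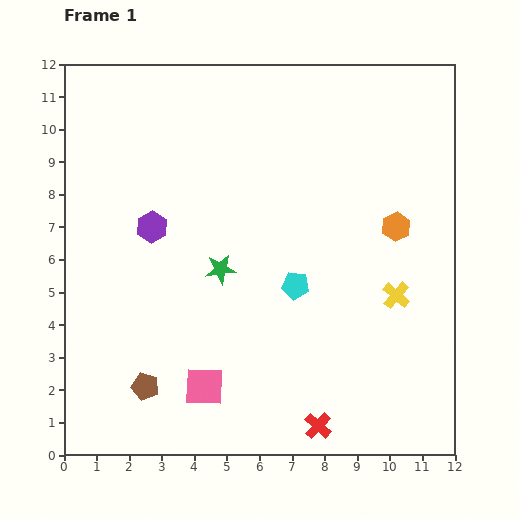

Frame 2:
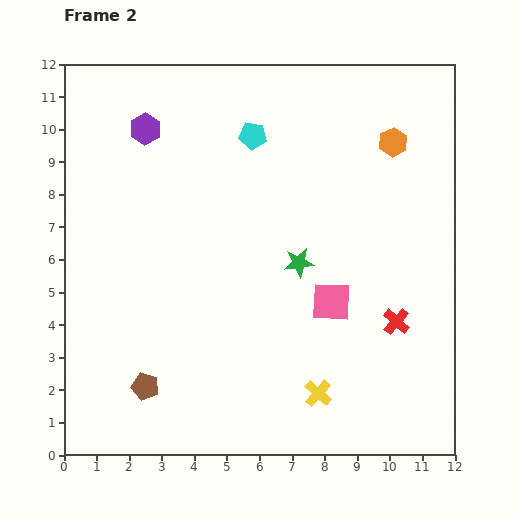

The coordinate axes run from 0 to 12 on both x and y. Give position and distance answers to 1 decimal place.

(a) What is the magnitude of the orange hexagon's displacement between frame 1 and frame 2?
2.6

The orange hexagon moved from (10.2, 7.0) to (10.1, 9.6), a distance of √(0.1² + 2.6²) ≈ 2.6.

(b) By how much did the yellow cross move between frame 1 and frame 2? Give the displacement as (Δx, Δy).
(-2.4, -3.0)

The yellow cross was at (10.2, 4.9) in frame 1 and (7.8, 1.9) in frame 2.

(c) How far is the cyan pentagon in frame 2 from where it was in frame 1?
4.8

The cyan pentagon moved from (7.1, 5.2) to (5.8, 9.8), a distance of √(1.3² + 4.6²) ≈ 4.8.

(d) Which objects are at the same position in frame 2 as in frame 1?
the brown pentagon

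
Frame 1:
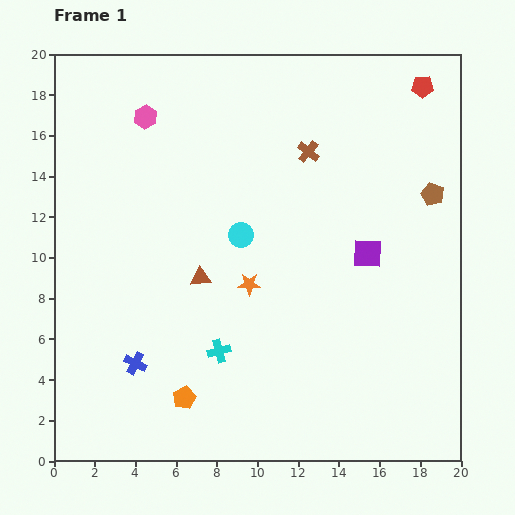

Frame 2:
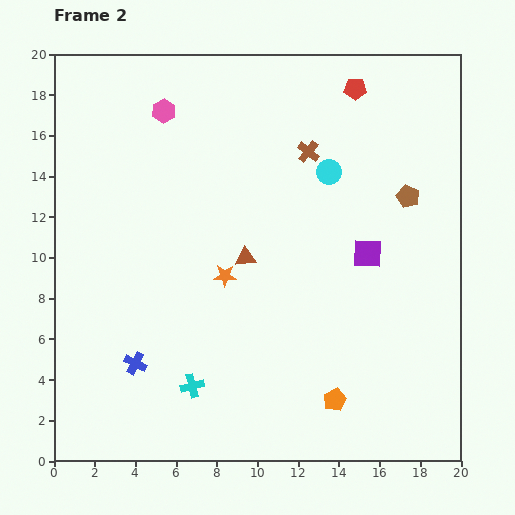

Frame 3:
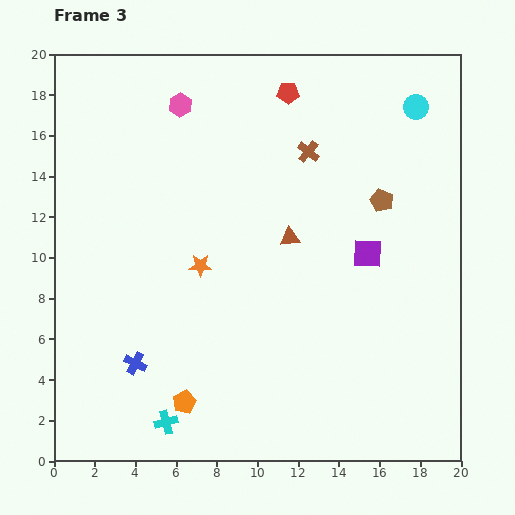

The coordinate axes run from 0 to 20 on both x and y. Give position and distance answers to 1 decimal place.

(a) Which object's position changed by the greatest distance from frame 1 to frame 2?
the orange pentagon

(moved 7.4; next 5.3)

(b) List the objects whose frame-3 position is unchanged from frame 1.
the blue cross, the purple square, the brown cross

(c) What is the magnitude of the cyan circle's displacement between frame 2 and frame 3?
5.4

The cyan circle moved from (13.5, 14.2) to (17.8, 17.4), a distance of √(4.3² + 3.2²) ≈ 5.4.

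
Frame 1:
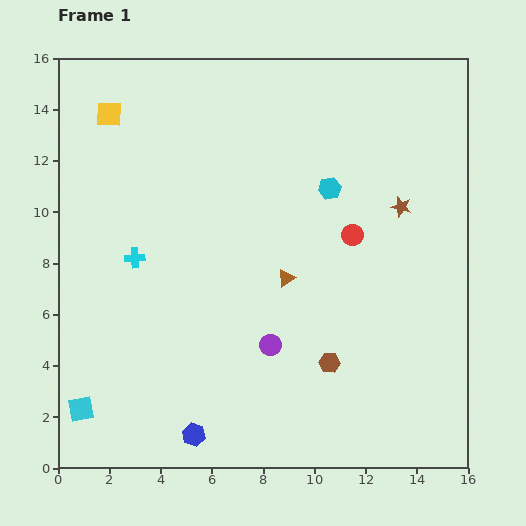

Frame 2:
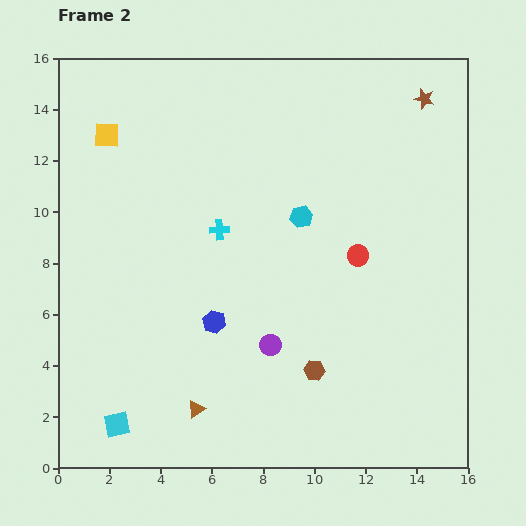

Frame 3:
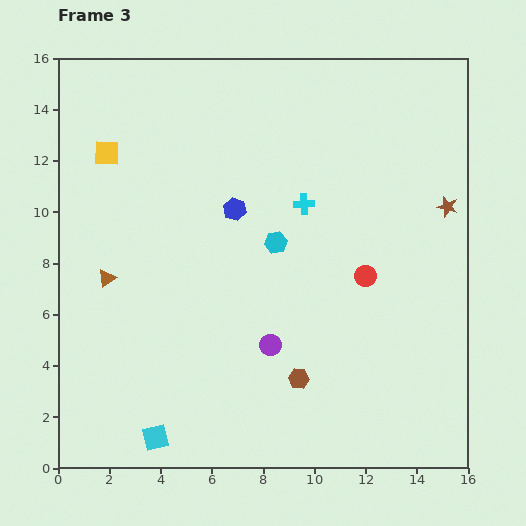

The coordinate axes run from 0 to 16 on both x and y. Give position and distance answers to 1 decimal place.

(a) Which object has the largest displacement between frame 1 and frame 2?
the brown triangle

(moved 6.2; next 4.5)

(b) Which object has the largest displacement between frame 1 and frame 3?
the blue hexagon

(moved 8.9; next 7.0)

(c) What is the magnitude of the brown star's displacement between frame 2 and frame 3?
4.3

The brown star moved from (14.3, 14.4) to (15.2, 10.2), a distance of √(0.9² + 4.2²) ≈ 4.3.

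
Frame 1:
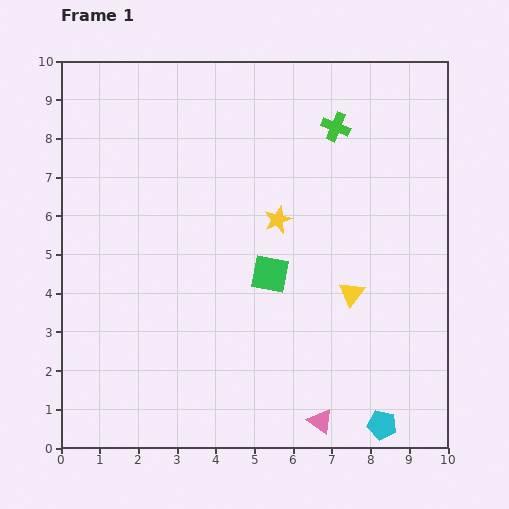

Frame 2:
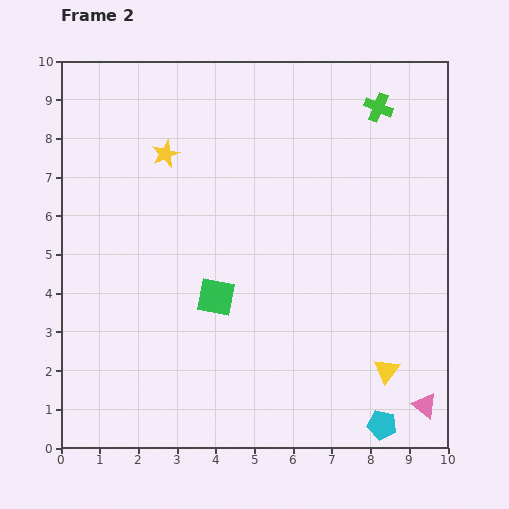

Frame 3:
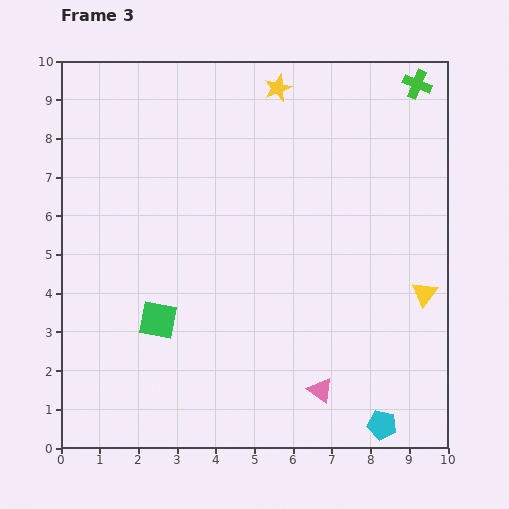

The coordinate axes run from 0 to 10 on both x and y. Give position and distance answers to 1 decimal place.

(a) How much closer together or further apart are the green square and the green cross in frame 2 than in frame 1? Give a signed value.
+2.3

Distance in frame 1: 4.2. Distance in frame 2: 6.5.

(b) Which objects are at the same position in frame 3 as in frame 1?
the cyan pentagon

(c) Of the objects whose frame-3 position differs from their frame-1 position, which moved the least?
the pink triangle

(moved 0.8)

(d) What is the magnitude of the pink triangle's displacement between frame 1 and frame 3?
0.8

The pink triangle moved from (6.7, 0.7) to (6.7, 1.5), a distance of √(0.0² + 0.8²) ≈ 0.8.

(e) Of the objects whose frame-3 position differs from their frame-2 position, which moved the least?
the green cross

(moved 1.2)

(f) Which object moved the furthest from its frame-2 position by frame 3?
the yellow star

(moved 3.4; next 2.7)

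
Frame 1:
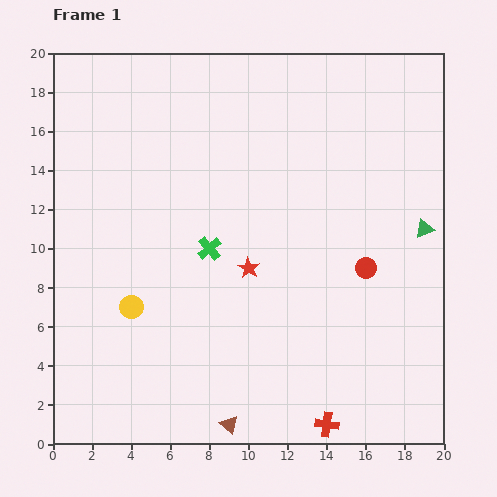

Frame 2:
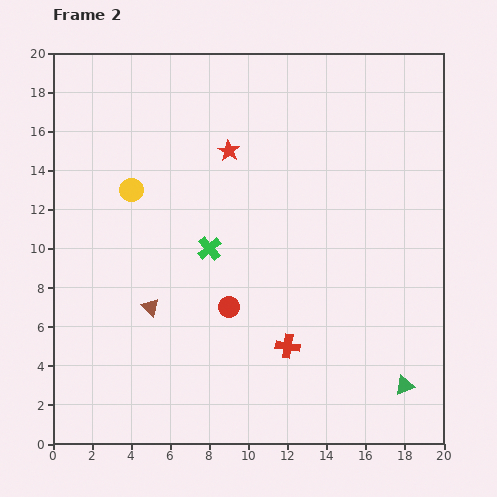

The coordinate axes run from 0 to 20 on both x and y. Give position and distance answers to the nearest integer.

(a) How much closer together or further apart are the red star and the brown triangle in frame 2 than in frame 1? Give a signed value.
+1

Distance in frame 1: 8. Distance in frame 2: 9.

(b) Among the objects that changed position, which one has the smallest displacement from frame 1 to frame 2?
the red cross

(moved 4)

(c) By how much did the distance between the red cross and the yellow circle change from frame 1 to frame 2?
-1

Distance in frame 1: 12. Distance in frame 2: 11.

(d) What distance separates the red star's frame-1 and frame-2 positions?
6

The red star moved from (10, 9) to (9, 15), a distance of √(1² + 6²) ≈ 6.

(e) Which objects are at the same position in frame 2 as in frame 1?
the green cross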